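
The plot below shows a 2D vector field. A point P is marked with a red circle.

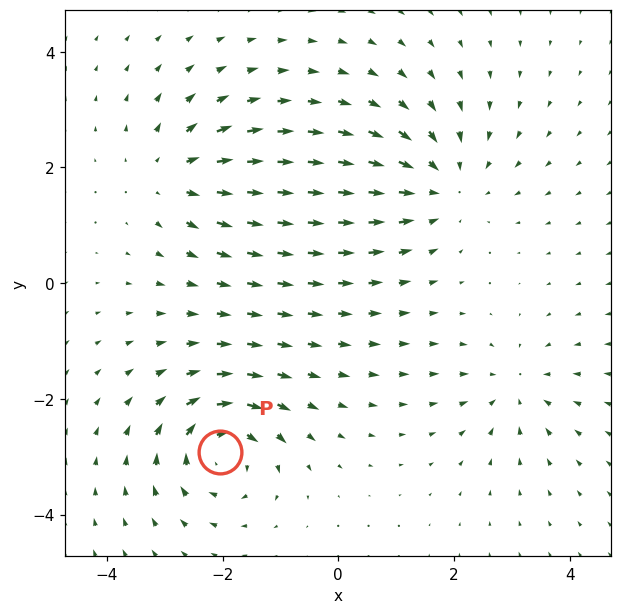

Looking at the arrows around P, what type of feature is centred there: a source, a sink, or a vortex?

vortex

At P (-2.0, -2.9) the arrows circulate clockwise. Divergence ≈0, curl about -6 — near-zero divergence with nonzero curl is a vortex.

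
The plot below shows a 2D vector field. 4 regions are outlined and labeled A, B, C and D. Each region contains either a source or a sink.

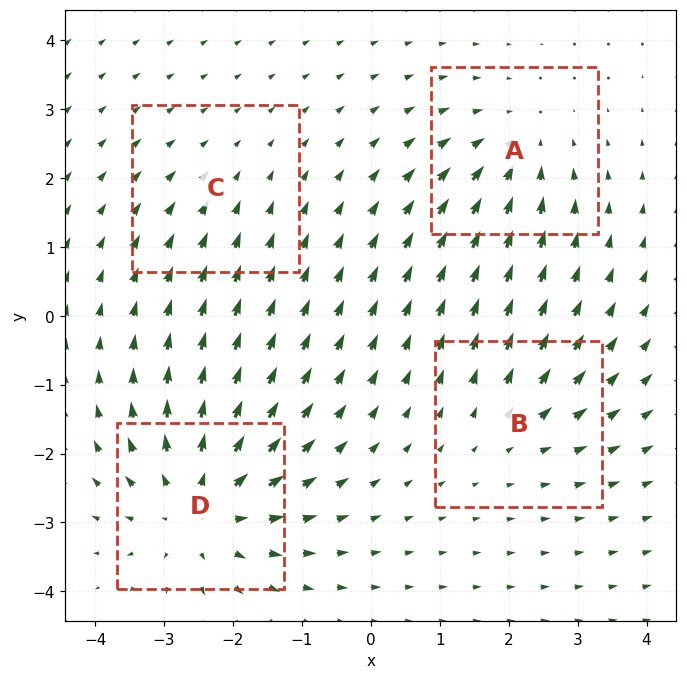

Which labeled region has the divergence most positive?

Divergence at each region's feature centre — A: about -4, B: about +3, C: about -2, D: about +6. Region D is most positive.

D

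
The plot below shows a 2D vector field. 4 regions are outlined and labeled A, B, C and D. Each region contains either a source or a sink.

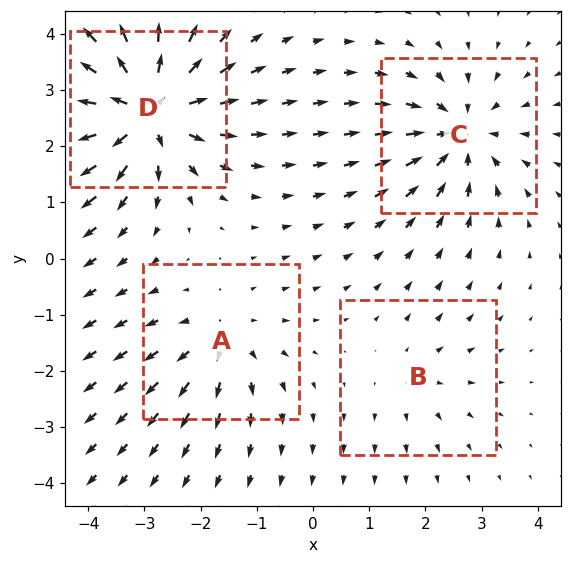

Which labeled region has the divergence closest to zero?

B

Divergence at each region's feature centre — A: about +4, B: about +2, C: about -5, D: about +8. Region B is closest to zero.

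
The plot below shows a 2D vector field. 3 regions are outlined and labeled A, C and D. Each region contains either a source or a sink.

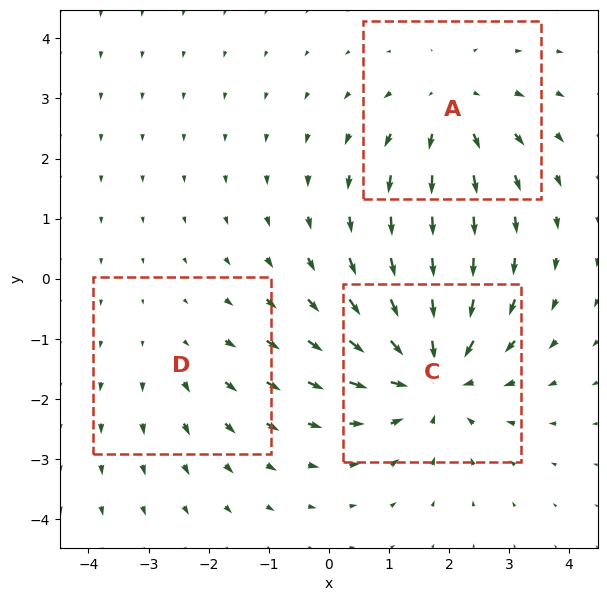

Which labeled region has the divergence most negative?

Divergence at each region's feature centre — A: about +3, C: about -5, D: about +1. Region C is most negative.

C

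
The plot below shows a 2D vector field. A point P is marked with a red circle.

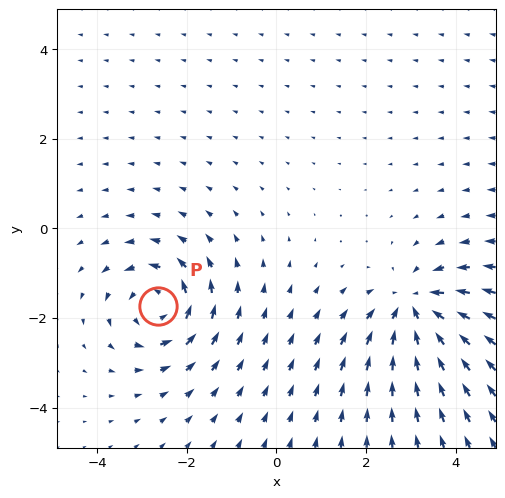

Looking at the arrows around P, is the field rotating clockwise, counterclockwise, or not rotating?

Near P at (-2.6, -1.7) the arrows circulate counterclockwise. The curl (z-component) there is about +5; positive curl means counterclockwise rotation.

counterclockwise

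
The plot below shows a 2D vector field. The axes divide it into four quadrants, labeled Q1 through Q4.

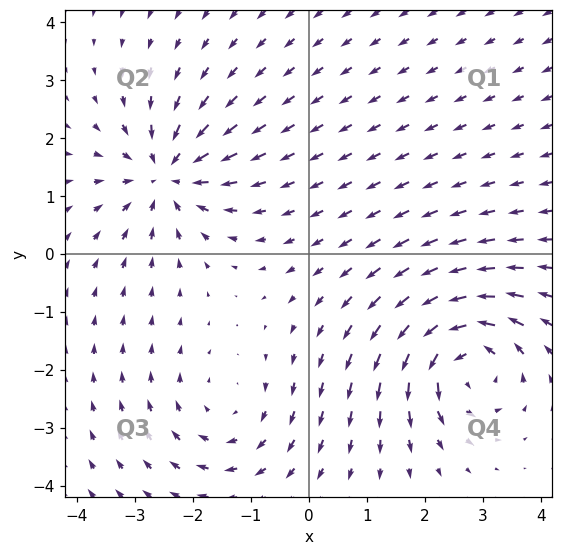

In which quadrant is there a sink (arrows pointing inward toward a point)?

The sink sits at approximately (-2.4, 1.4), which lies in quadrant Q2. The divergence there is about -4, negative as expected for a sink.

Q2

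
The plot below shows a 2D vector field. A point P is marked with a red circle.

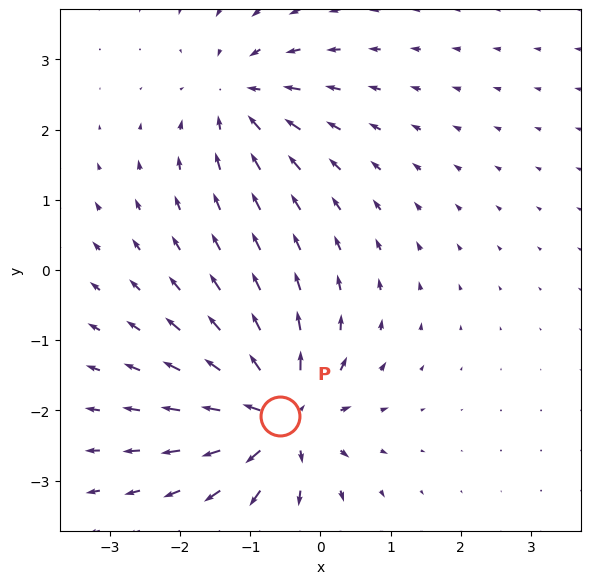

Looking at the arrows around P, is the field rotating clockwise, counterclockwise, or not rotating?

Near P at (-0.6, -2.1) the arrows show no circulation. The curl there is ≈0.

not rotating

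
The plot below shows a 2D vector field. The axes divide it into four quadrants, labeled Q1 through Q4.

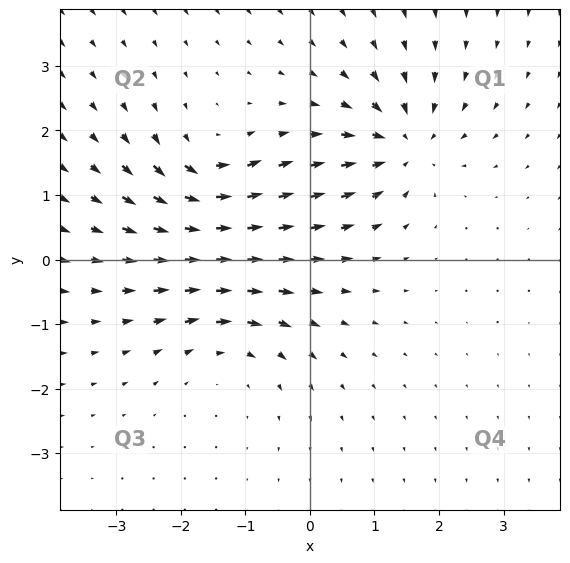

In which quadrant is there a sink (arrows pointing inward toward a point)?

Q1

The sink sits at approximately (1.5, 1.8), which lies in quadrant Q1. The divergence there is about -6, negative as expected for a sink.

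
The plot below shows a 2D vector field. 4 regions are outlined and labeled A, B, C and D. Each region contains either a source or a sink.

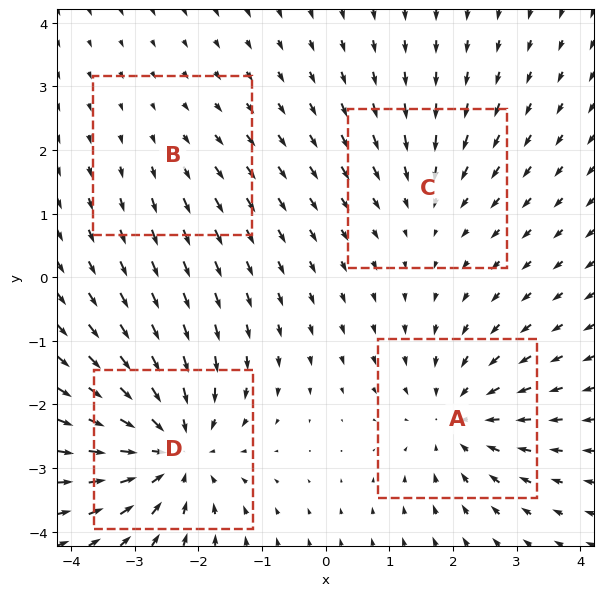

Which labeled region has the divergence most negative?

D

Divergence at each region's feature centre — A: about -5, B: about +2, C: about -3, D: about -7. Region D is most negative.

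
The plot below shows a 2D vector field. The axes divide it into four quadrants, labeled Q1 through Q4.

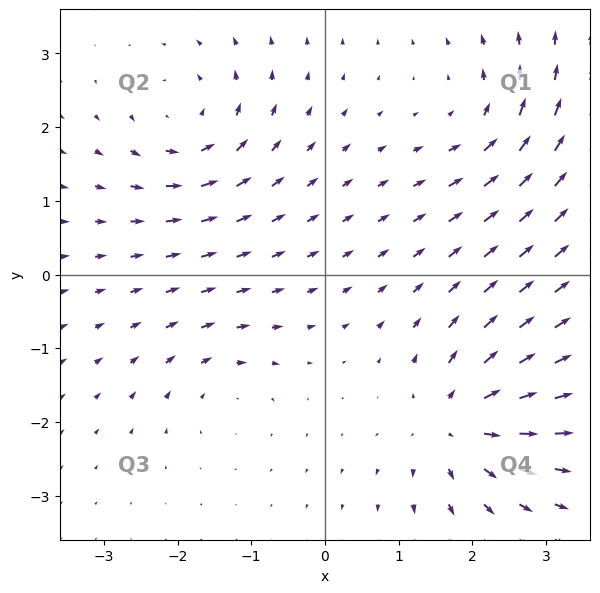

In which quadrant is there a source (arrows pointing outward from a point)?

The source sits at approximately (1.8, -2.0), which lies in quadrant Q4. The divergence there is about +7, positive as expected for a source.

Q4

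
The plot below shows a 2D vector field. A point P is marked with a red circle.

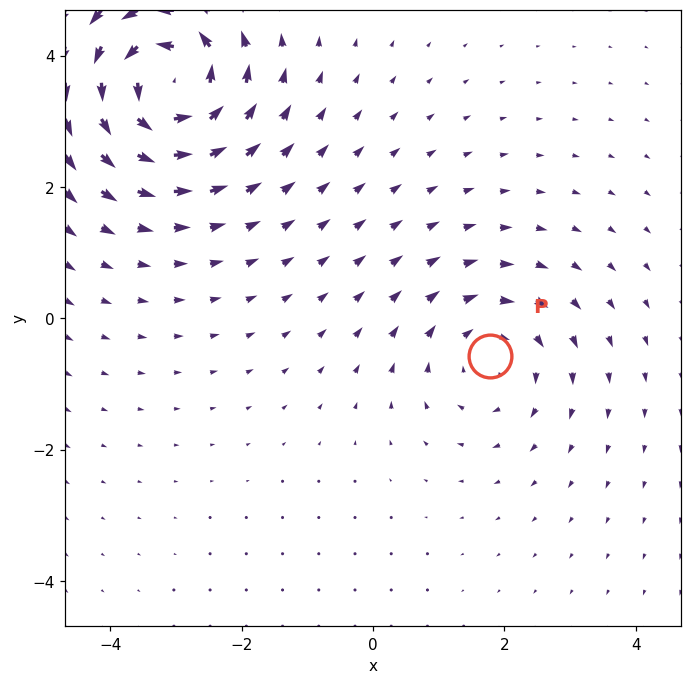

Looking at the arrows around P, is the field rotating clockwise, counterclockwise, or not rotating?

Near P at (1.8, -0.6) the arrows circulate clockwise. The curl (z-component) there is about -3; negative curl means clockwise rotation.

clockwise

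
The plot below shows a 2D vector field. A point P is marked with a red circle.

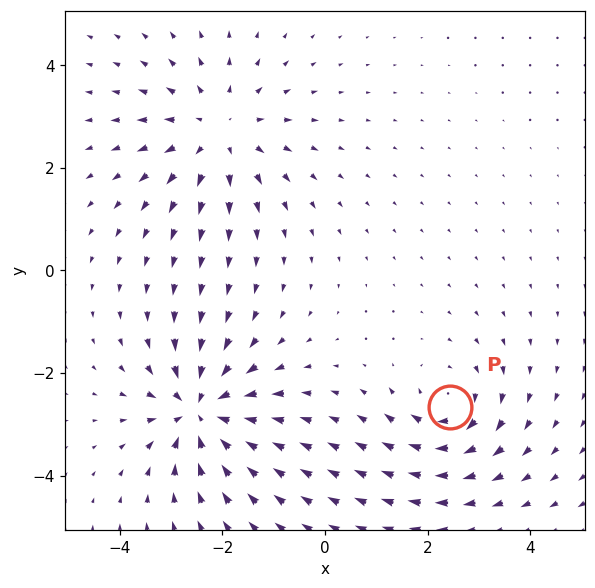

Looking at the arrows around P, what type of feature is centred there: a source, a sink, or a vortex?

At P (2.4, -2.7) the arrows circulate clockwise. Divergence ≈0, curl about -4 — near-zero divergence with nonzero curl is a vortex.

vortex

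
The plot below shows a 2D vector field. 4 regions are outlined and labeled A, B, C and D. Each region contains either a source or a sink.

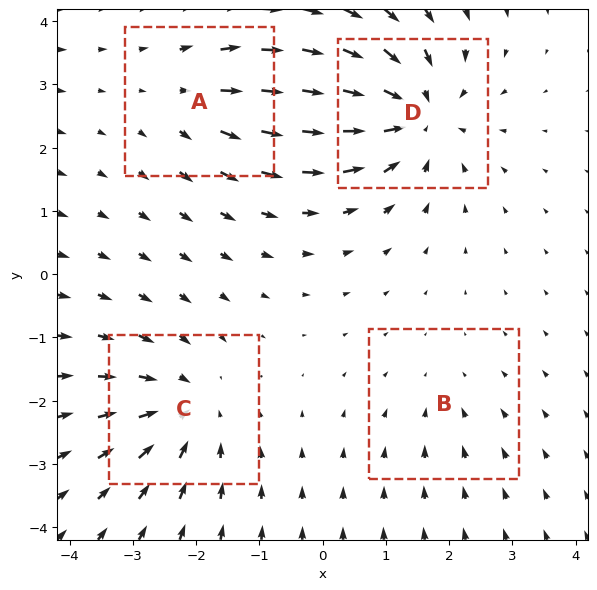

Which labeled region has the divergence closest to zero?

Divergence at each region's feature centre — A: about +3, B: about -2, C: about -5, D: about -7. Region B is closest to zero.

B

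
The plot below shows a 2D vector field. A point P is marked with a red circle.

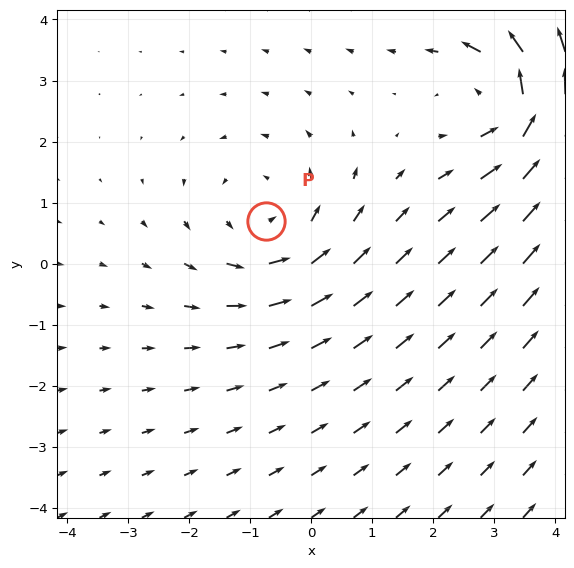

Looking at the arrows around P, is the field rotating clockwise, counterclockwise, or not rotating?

Near P at (-0.7, 0.7) the arrows circulate counterclockwise. The curl (z-component) there is about +3; positive curl means counterclockwise rotation.

counterclockwise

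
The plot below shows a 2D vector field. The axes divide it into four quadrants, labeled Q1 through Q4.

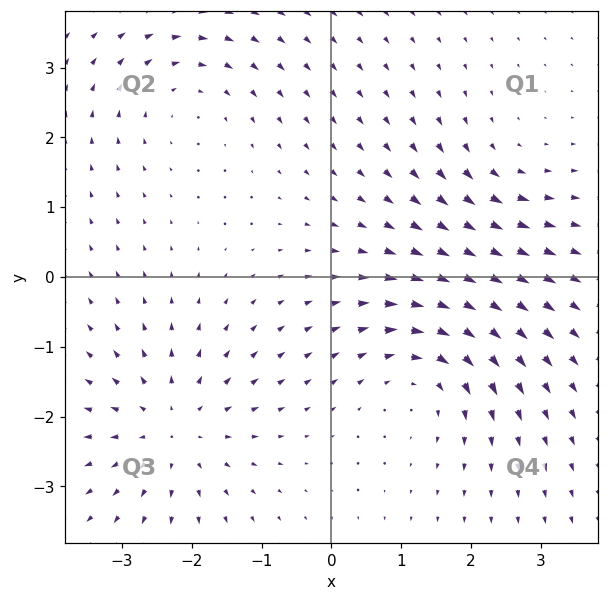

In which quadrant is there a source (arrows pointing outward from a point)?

Q3

The source sits at approximately (-2.3, -2.2), which lies in quadrant Q3. The divergence there is about +4, positive as expected for a source.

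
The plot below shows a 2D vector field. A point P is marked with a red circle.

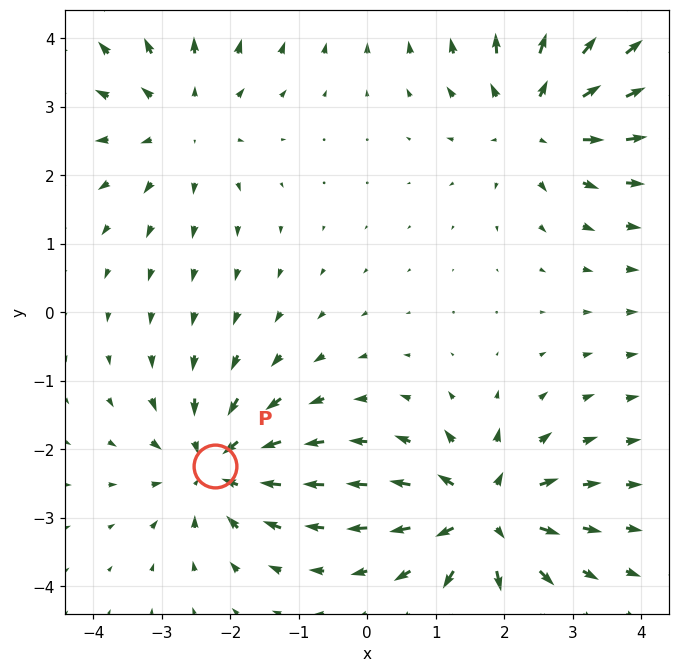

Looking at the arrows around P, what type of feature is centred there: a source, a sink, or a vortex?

At P (-2.2, -2.2) the arrows converge inward. Divergence about -6, curl ≈0 — negative divergence with near-zero curl is a sink.

sink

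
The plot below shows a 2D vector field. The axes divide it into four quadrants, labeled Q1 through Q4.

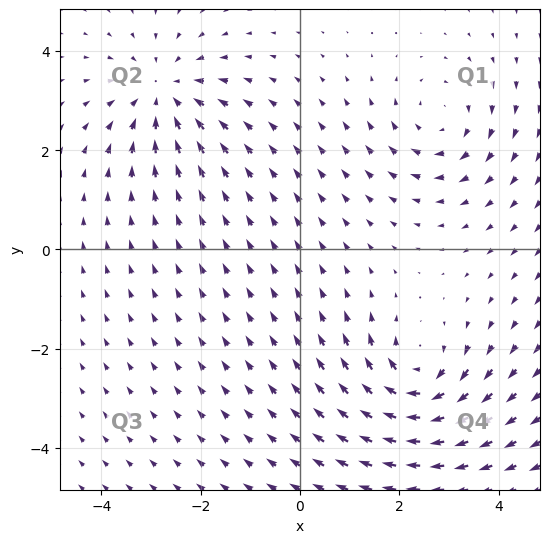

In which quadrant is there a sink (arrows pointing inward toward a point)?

The sink sits at approximately (-2.7, 3.2), which lies in quadrant Q2. The divergence there is about -4, negative as expected for a sink.

Q2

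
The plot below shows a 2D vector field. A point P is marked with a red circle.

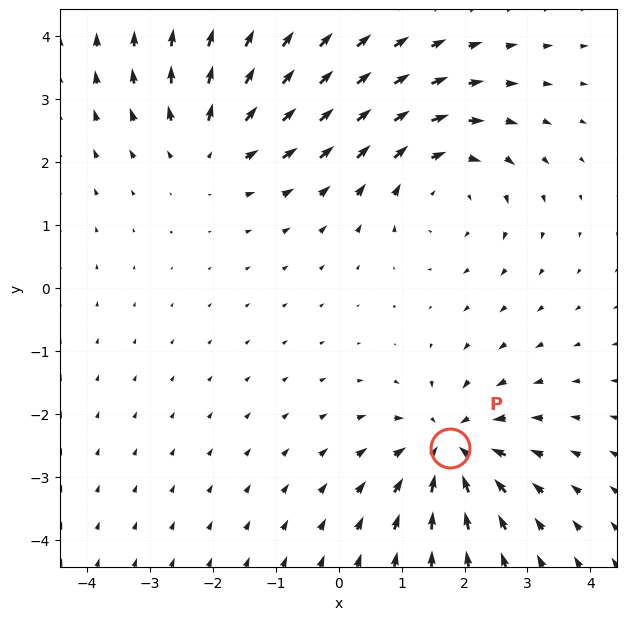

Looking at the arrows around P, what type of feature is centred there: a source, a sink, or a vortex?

At P (1.8, -2.5) the arrows converge inward. Divergence about -4, curl ≈0 — negative divergence with near-zero curl is a sink.

sink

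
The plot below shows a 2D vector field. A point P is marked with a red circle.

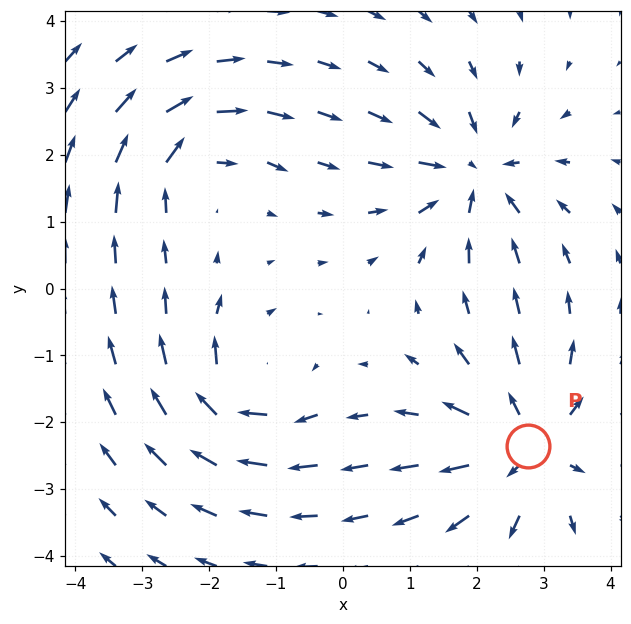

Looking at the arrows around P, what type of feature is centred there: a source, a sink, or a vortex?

source

At P (2.8, -2.4) the arrows spread outward. Divergence about +5, curl ≈0 — positive divergence with near-zero curl is a source.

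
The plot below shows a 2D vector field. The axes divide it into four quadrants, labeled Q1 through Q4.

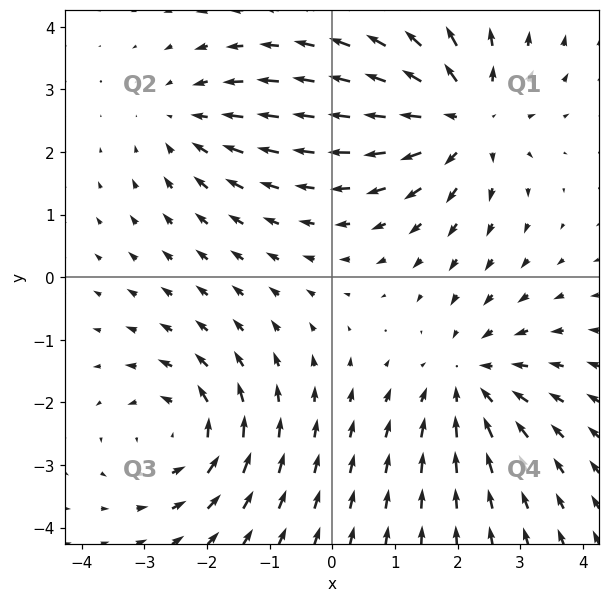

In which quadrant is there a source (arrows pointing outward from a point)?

Q1

The source sits at approximately (2.1, 2.5), which lies in quadrant Q1. The divergence there is about +4, positive as expected for a source.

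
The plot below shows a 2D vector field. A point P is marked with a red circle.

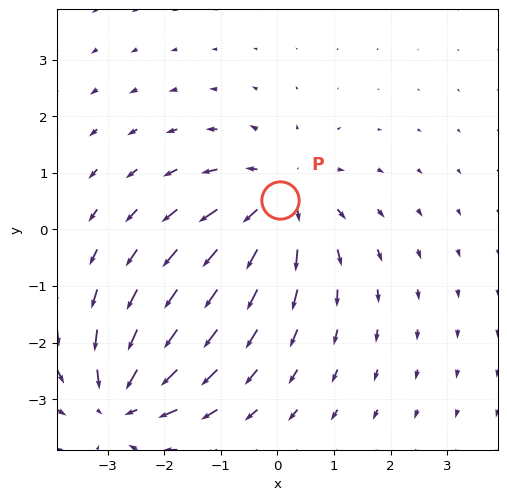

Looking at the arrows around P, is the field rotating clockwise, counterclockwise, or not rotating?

Near P at (0.1, 0.5) the arrows show no circulation. The curl there is ≈0.

not rotating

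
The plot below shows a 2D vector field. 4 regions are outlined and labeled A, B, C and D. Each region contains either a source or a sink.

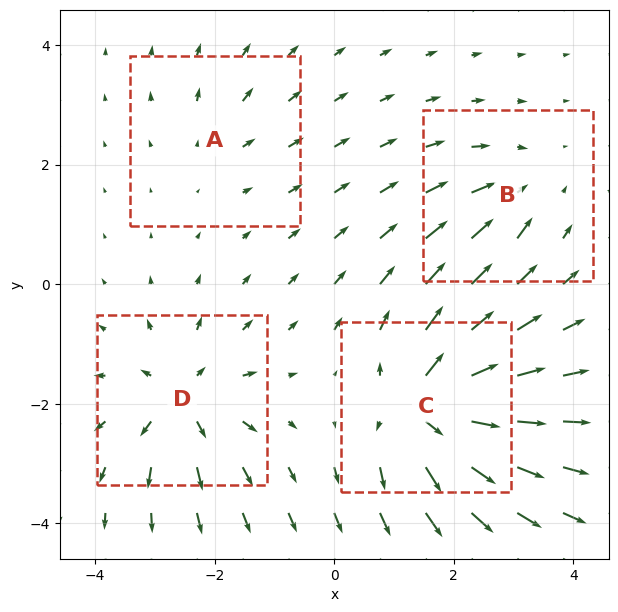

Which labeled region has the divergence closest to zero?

A

Divergence at each region's feature centre — A: about +3, B: about -4, C: about +9, D: about +7. Region A is closest to zero.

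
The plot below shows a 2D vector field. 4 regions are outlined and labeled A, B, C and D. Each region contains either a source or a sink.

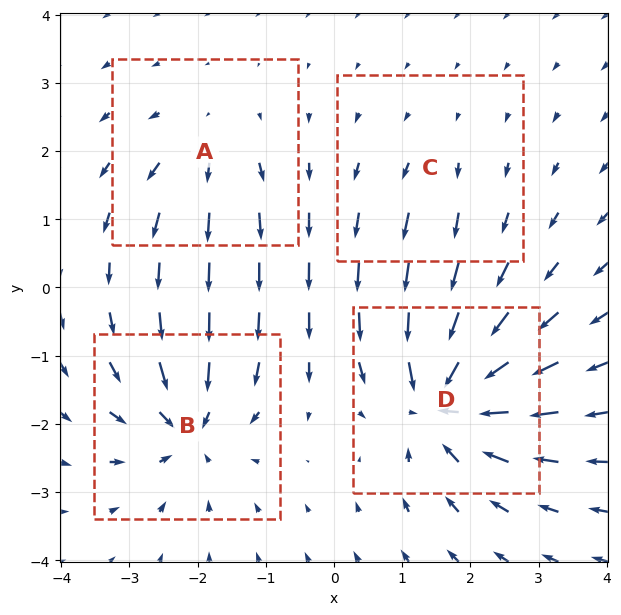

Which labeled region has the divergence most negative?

D

Divergence at each region's feature centre — A: about +4, B: about -7, C: about +2, D: about -9. Region D is most negative.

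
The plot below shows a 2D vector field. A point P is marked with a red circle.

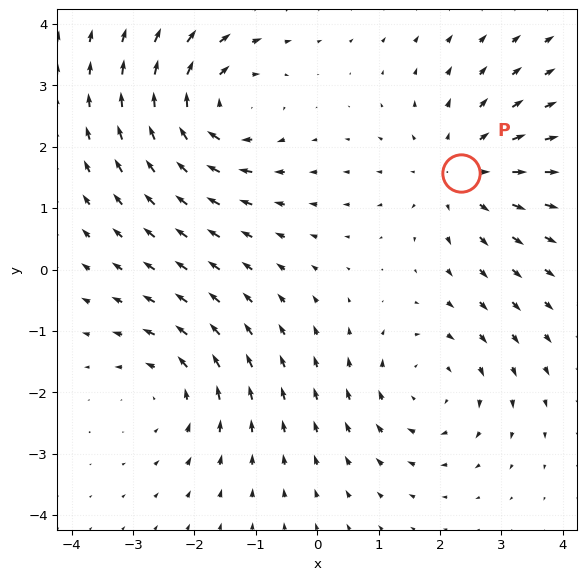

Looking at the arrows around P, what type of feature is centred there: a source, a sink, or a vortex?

source

At P (2.3, 1.6) the arrows spread outward. Divergence about +4, curl ≈0 — positive divergence with near-zero curl is a source.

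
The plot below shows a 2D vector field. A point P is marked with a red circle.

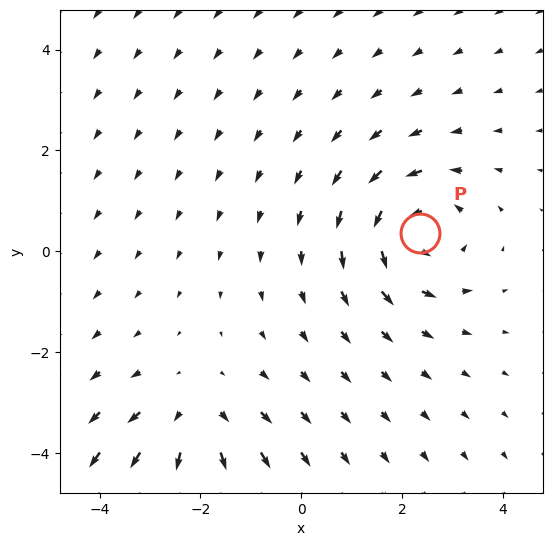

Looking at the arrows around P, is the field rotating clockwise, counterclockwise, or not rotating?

counterclockwise

Near P at (2.3, 0.4) the arrows circulate counterclockwise. The curl (z-component) there is about +4; positive curl means counterclockwise rotation.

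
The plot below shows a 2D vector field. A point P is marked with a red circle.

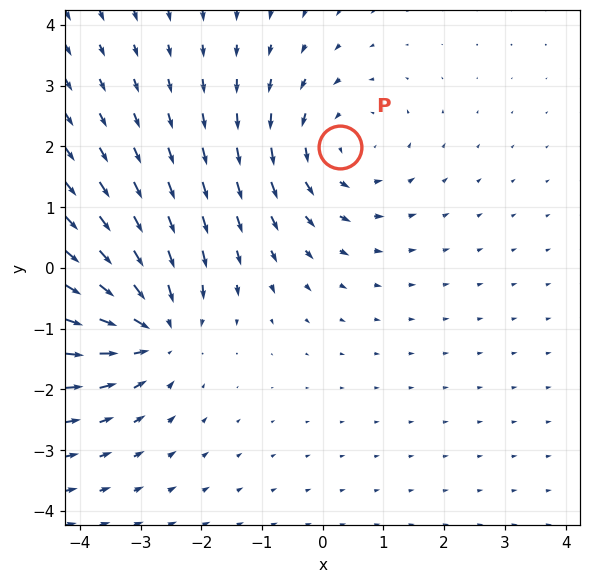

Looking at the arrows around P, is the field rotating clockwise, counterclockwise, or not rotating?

Near P at (0.3, 2.0) the arrows circulate counterclockwise. The curl (z-component) there is about +3; positive curl means counterclockwise rotation.

counterclockwise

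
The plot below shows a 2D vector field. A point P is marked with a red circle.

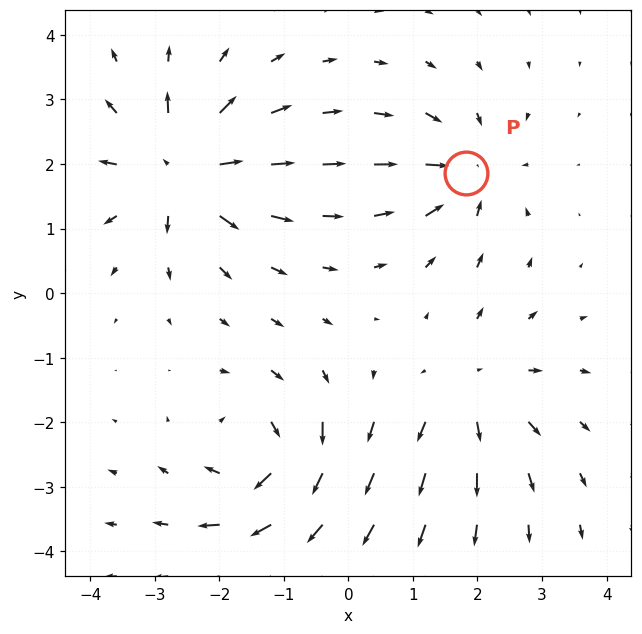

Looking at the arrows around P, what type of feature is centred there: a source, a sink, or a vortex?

sink

At P (1.8, 1.9) the arrows converge inward. Divergence about -5, curl ≈0 — negative divergence with near-zero curl is a sink.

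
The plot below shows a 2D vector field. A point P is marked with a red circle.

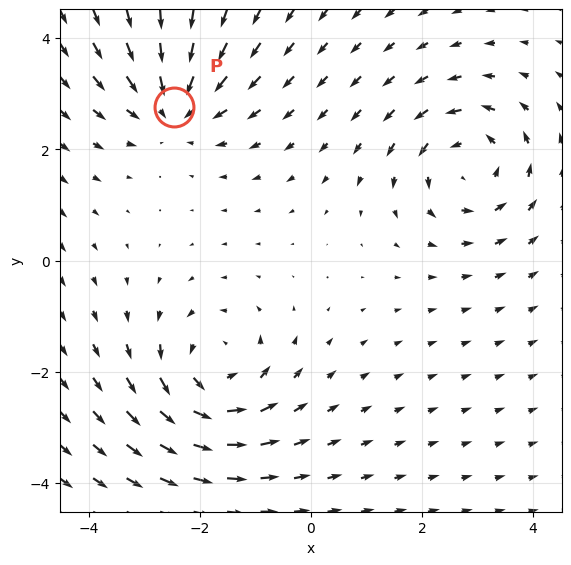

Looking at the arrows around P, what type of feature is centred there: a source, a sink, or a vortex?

At P (-2.5, 2.8) the arrows converge inward. Divergence about -4, curl ≈0 — negative divergence with near-zero curl is a sink.

sink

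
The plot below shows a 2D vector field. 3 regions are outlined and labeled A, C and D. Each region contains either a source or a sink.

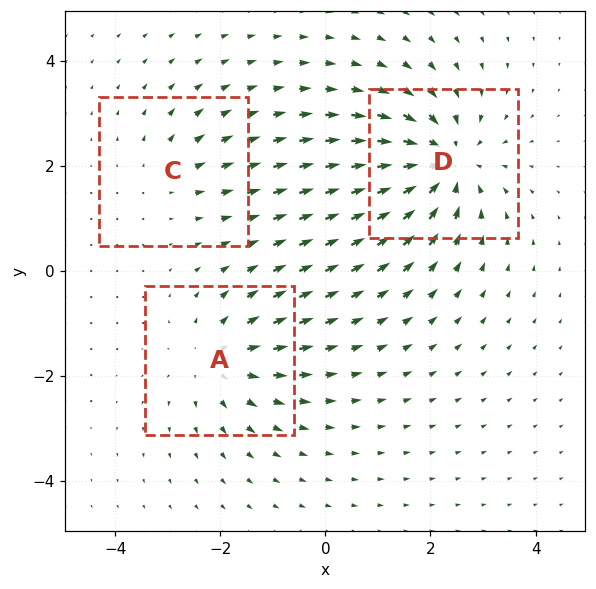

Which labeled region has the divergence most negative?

D

Divergence at each region's feature centre — A: about +3, C: about +2, D: about -5. Region D is most negative.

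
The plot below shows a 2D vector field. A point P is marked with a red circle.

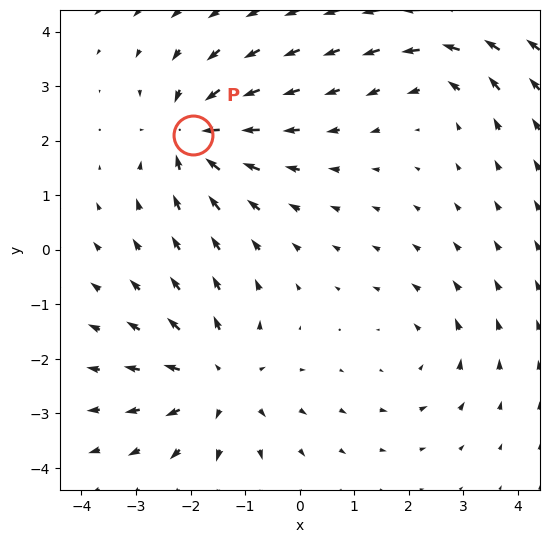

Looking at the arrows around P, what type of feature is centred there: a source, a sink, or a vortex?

At P (-2.0, 2.1) the arrows converge inward. Divergence about -6, curl ≈0 — negative divergence with near-zero curl is a sink.

sink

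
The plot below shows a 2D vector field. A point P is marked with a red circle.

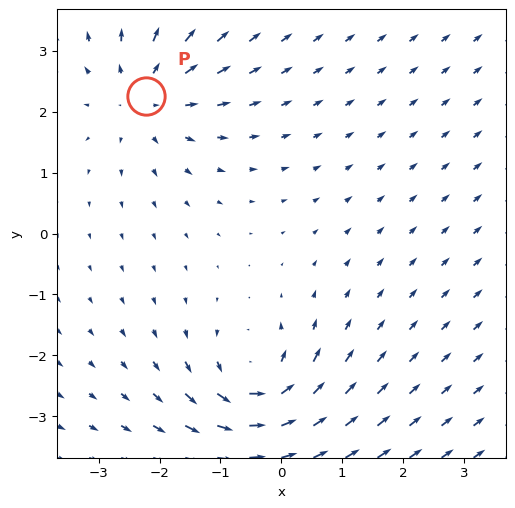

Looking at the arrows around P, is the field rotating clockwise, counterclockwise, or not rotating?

Near P at (-2.2, 2.3) the arrows show no circulation. The curl there is ≈0.

not rotating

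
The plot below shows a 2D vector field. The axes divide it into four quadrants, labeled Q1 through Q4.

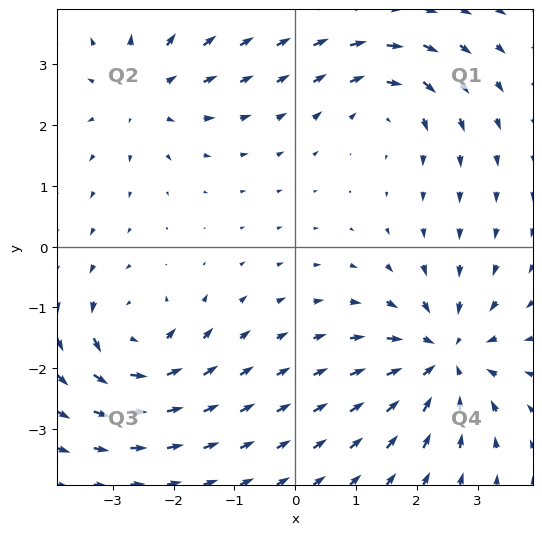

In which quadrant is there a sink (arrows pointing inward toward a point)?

Q4

The sink sits at approximately (2.5, -1.8), which lies in quadrant Q4. The divergence there is about -5, negative as expected for a sink.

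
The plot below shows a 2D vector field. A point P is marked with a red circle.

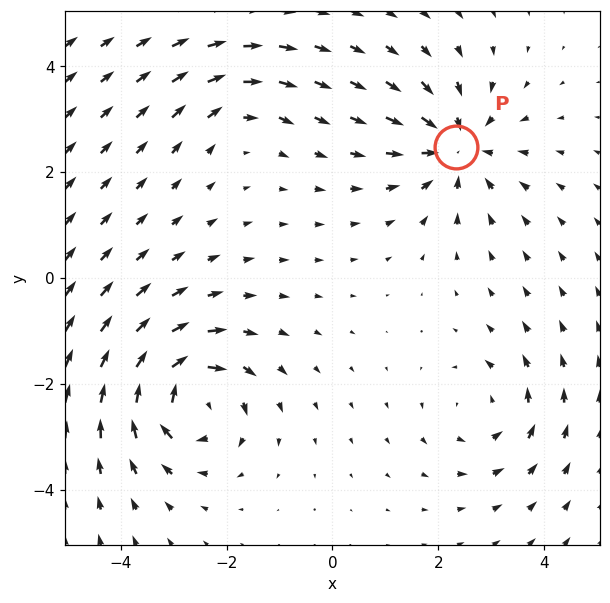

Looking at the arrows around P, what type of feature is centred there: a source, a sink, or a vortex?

At P (2.3, 2.5) the arrows converge inward. Divergence about -5, curl ≈0 — negative divergence with near-zero curl is a sink.

sink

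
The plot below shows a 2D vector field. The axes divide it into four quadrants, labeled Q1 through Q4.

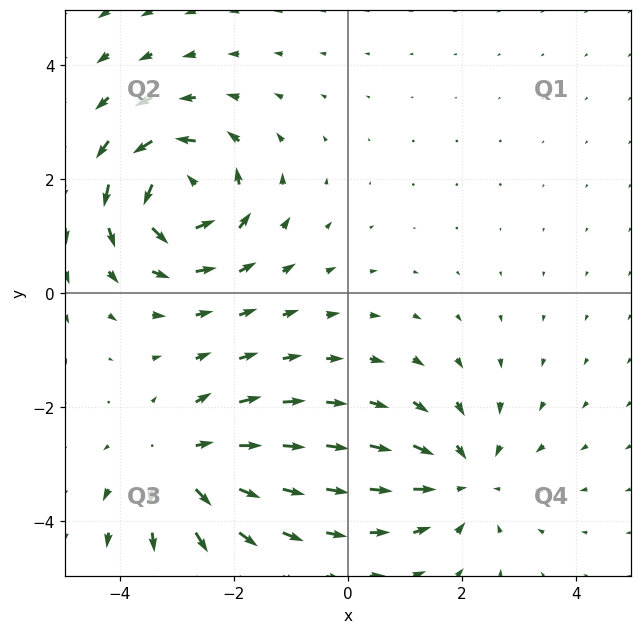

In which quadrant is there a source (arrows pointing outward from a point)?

The source sits at approximately (-2.9, -3.0), which lies in quadrant Q3. The divergence there is about +5, positive as expected for a source.

Q3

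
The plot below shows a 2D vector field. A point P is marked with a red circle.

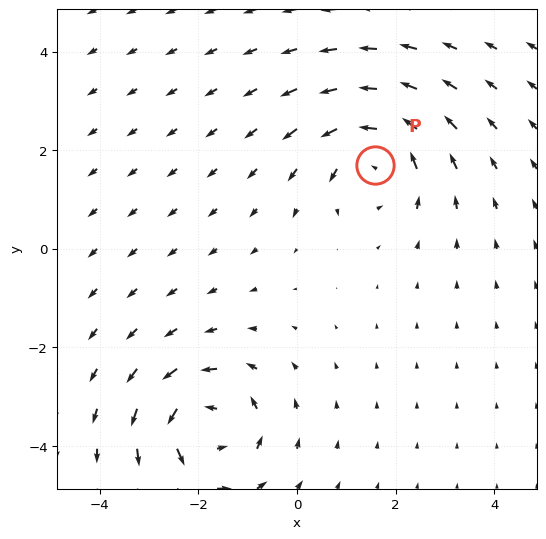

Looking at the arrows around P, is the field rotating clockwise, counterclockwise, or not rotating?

Near P at (1.6, 1.7) the arrows circulate counterclockwise. The curl (z-component) there is about +4; positive curl means counterclockwise rotation.

counterclockwise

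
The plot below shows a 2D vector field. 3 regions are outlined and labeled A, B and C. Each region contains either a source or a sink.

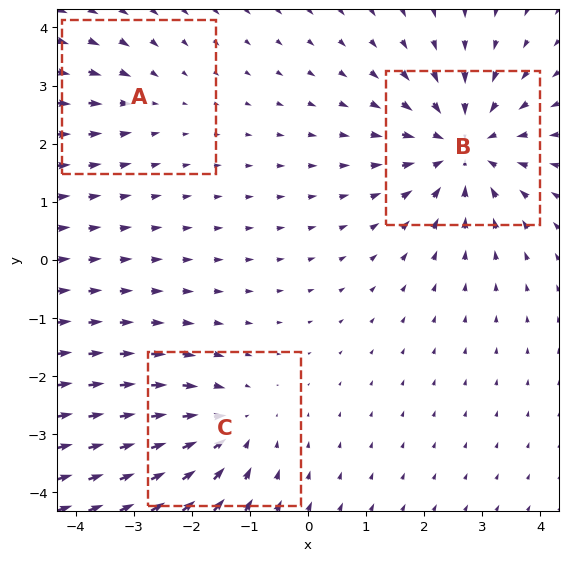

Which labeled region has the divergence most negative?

B

Divergence at each region's feature centre — A: about -2, B: about -5, C: about -3. Region B is most negative.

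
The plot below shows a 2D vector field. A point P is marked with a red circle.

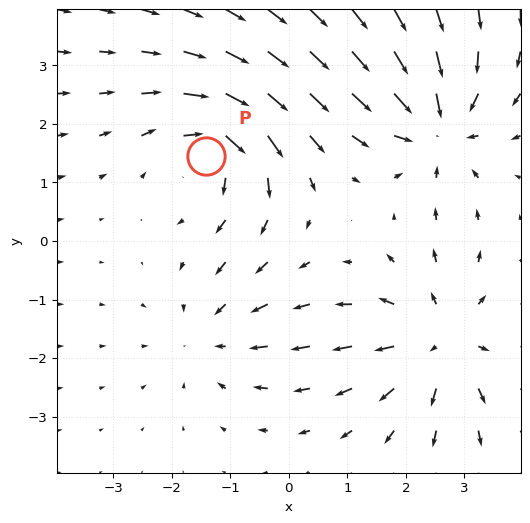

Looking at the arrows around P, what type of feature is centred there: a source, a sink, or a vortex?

vortex

At P (-1.4, 1.4) the arrows circulate clockwise. Divergence ≈0, curl about -5 — near-zero divergence with nonzero curl is a vortex.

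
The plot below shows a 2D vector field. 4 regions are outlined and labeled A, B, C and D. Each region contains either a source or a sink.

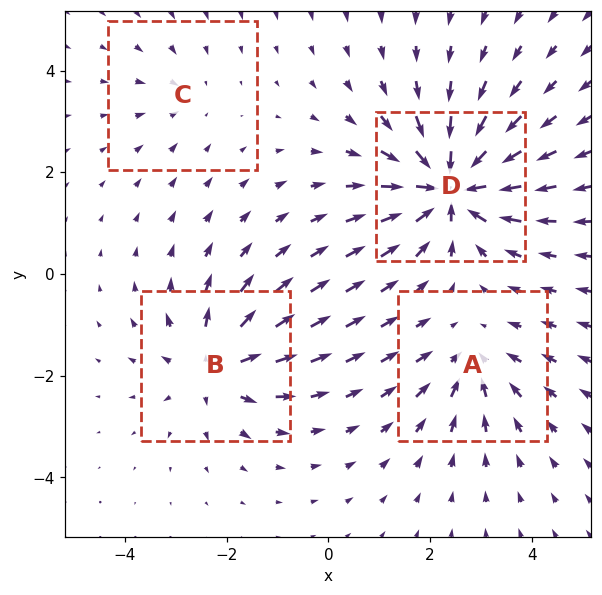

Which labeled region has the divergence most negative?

D

Divergence at each region's feature centre — A: about -4, B: about +5, C: about -2, D: about -8. Region D is most negative.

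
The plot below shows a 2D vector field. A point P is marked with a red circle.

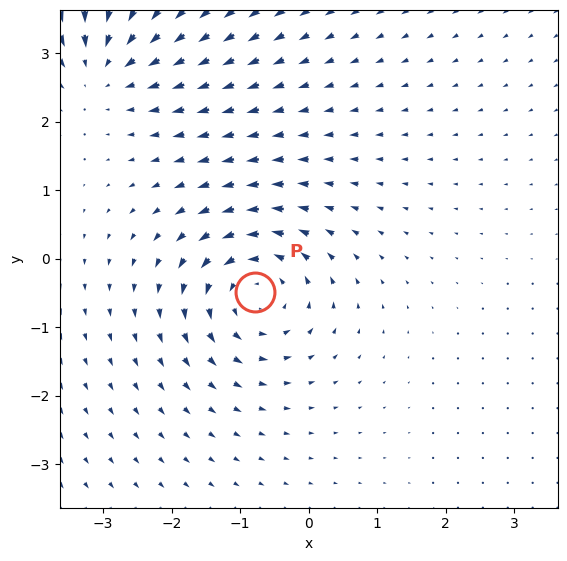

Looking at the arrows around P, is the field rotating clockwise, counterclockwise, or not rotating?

Near P at (-0.8, -0.5) the arrows circulate counterclockwise. The curl (z-component) there is about +4; positive curl means counterclockwise rotation.

counterclockwise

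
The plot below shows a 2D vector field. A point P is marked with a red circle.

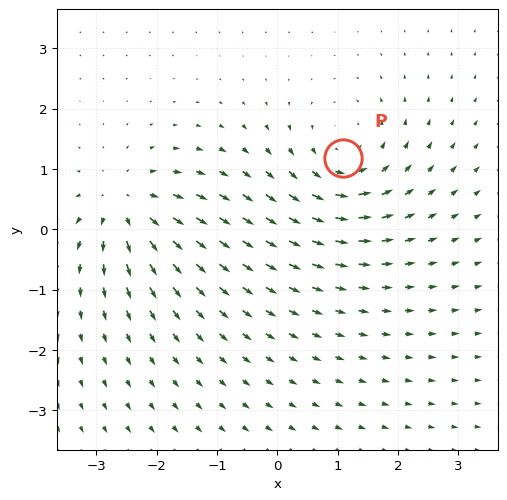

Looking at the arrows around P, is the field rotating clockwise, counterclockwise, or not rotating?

counterclockwise

Near P at (1.1, 1.2) the arrows circulate counterclockwise. The curl (z-component) there is about +5; positive curl means counterclockwise rotation.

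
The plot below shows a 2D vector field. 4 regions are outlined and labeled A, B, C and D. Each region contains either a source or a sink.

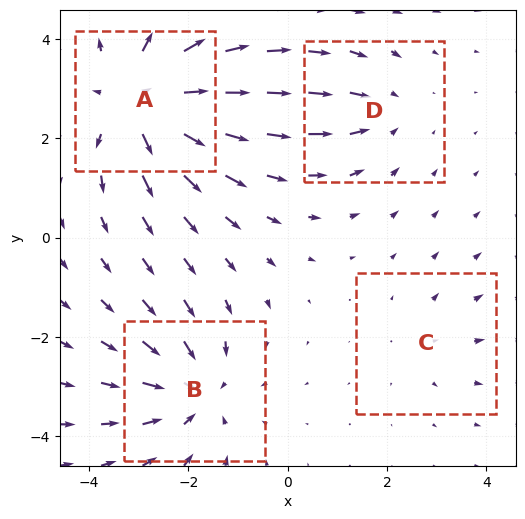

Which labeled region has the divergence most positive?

Divergence at each region's feature centre — A: about +6, B: about -4, C: about +2, D: about -3. Region A is most positive.

A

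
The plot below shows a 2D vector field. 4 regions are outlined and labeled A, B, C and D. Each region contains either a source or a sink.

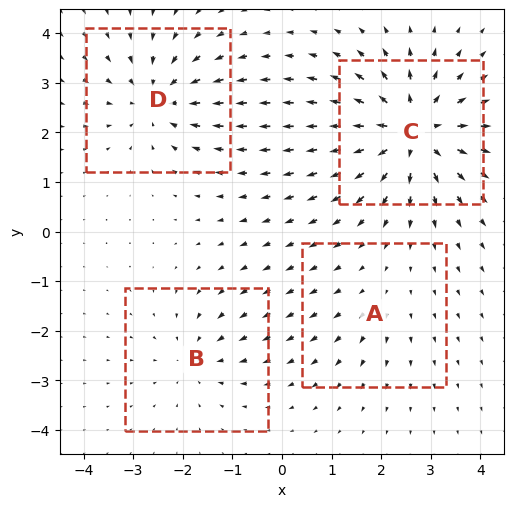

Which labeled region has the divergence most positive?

Divergence at each region's feature centre — A: about +2, B: about -3, C: about +7, D: about -5. Region C is most positive.

C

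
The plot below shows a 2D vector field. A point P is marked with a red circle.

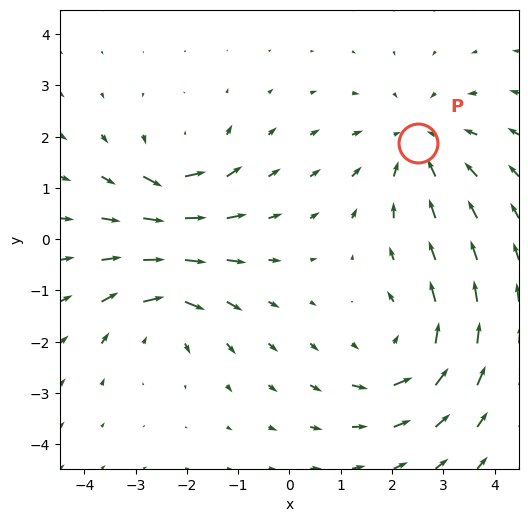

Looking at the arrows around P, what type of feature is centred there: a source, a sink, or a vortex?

At P (2.5, 1.9) the arrows converge inward. Divergence about -4, curl ≈0 — negative divergence with near-zero curl is a sink.

sink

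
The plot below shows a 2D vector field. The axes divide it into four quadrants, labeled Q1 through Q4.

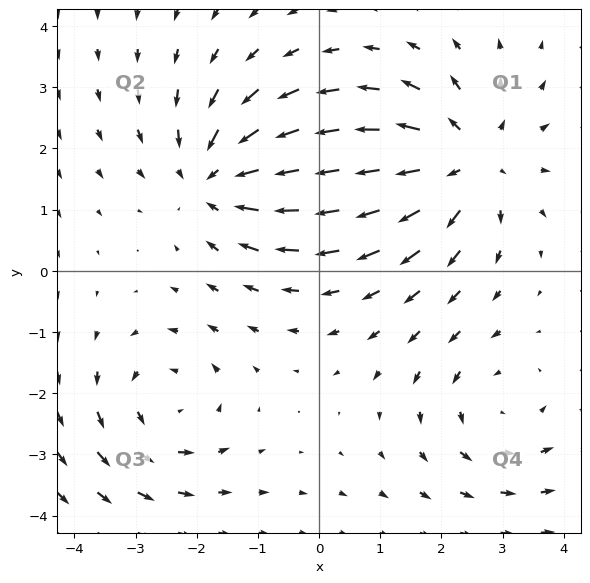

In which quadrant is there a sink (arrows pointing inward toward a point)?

The sink sits at approximately (-1.7, 1.5), which lies in quadrant Q2. The divergence there is about -4, negative as expected for a sink.

Q2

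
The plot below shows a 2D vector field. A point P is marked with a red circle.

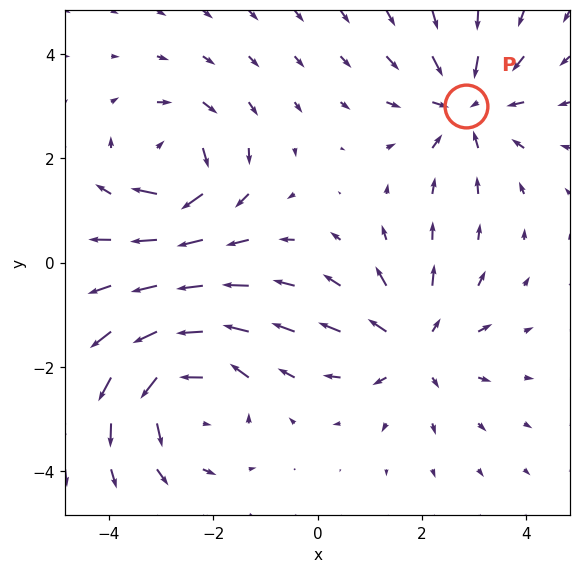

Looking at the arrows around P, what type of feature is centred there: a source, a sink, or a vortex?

At P (2.8, 3.0) the arrows converge inward. Divergence about -3, curl ≈0 — negative divergence with near-zero curl is a sink.

sink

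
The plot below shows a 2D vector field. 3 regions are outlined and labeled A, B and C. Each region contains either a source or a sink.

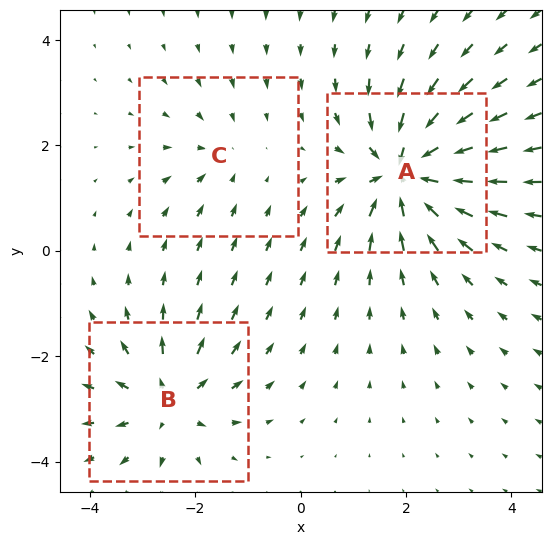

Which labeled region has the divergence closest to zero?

Divergence at each region's feature centre — A: about -6, B: about +4, C: about -2. Region C is closest to zero.

C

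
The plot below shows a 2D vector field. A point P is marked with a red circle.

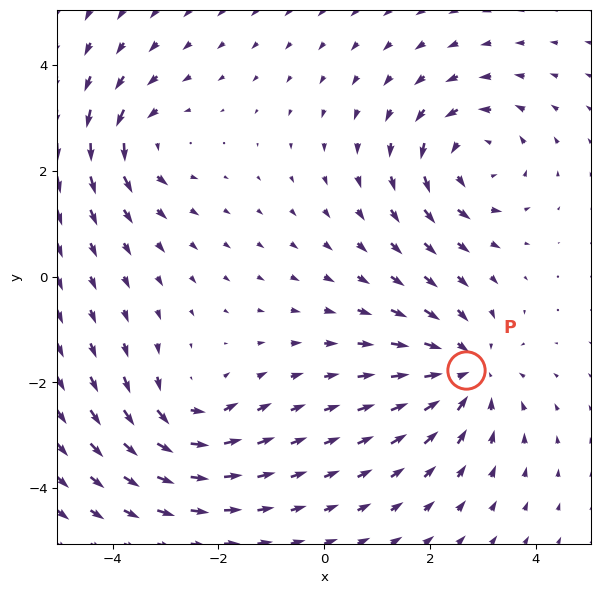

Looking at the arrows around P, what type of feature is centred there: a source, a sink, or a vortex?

sink

At P (2.7, -1.8) the arrows converge inward. Divergence about -4, curl ≈0 — negative divergence with near-zero curl is a sink.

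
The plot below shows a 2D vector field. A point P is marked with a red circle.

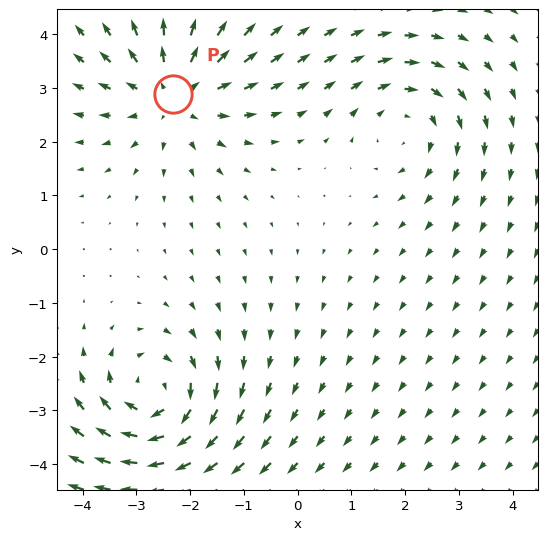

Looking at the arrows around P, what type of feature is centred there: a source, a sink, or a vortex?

At P (-2.3, 2.9) the arrows spread outward. Divergence about +4, curl ≈0 — positive divergence with near-zero curl is a source.

source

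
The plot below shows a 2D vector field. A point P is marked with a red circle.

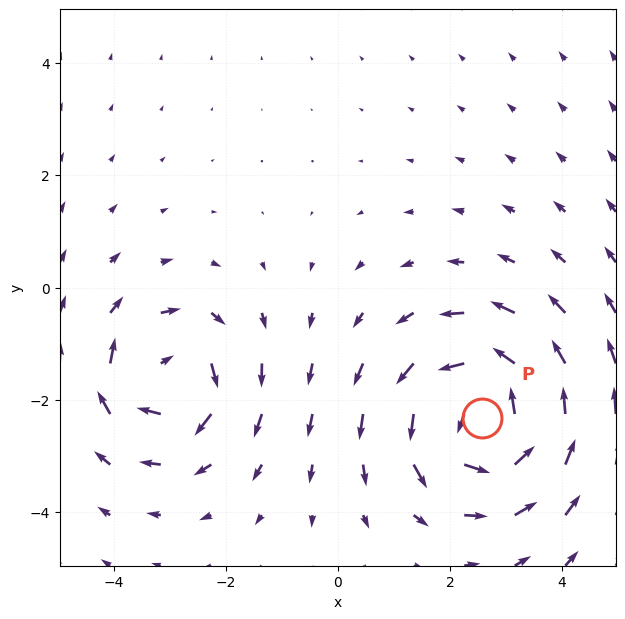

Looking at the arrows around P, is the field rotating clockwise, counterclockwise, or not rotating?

Near P at (2.6, -2.3) the arrows circulate counterclockwise. The curl (z-component) there is about +6; positive curl means counterclockwise rotation.

counterclockwise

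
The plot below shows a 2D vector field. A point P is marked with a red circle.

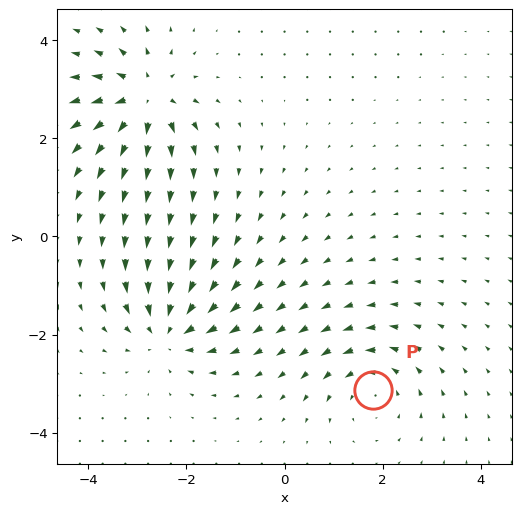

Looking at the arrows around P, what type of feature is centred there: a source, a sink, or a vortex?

vortex

At P (1.8, -3.1) the arrows circulate counterclockwise. Divergence ≈0, curl about +3 — near-zero divergence with nonzero curl is a vortex.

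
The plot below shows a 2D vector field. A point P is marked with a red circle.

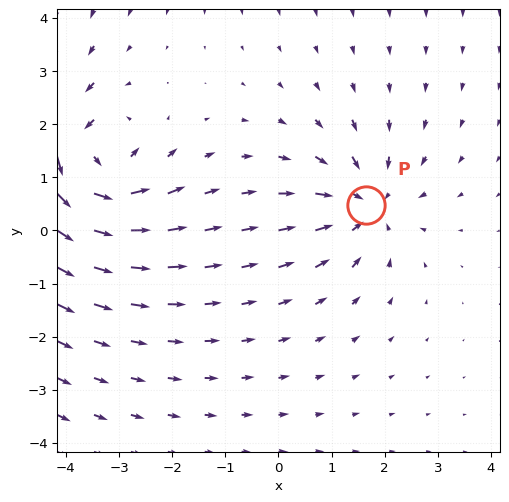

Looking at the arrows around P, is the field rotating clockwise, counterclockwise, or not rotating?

Near P at (1.7, 0.5) the arrows show no circulation. The curl there is ≈0.

not rotating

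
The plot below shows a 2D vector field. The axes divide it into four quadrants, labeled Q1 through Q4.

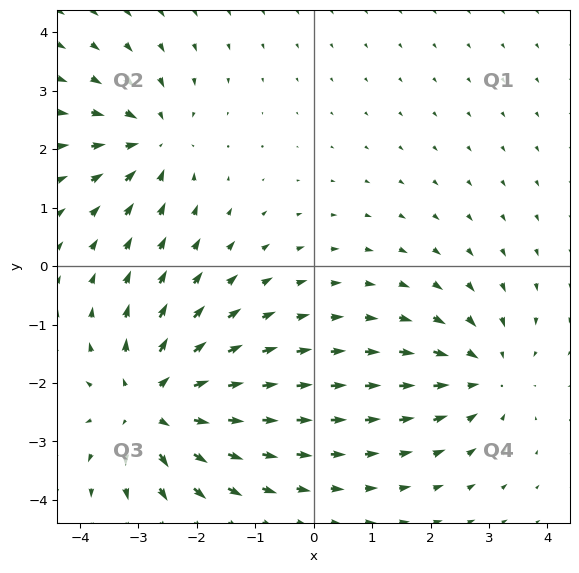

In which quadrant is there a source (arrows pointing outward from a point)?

Q3

The source sits at approximately (-2.8, -2.4), which lies in quadrant Q3. The divergence there is about +4, positive as expected for a source.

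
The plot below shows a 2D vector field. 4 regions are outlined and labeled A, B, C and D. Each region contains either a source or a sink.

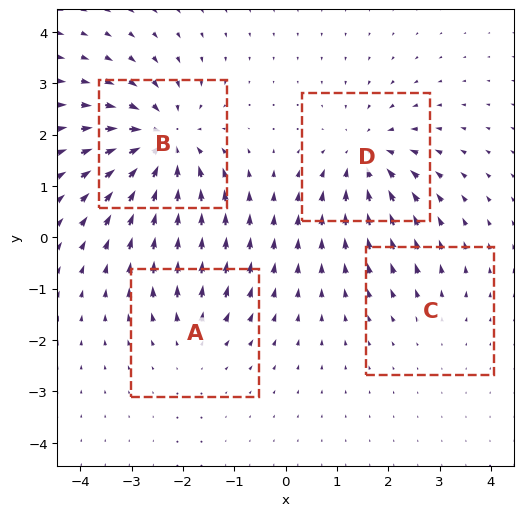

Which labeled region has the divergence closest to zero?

C

Divergence at each region's feature centre — A: about +3, B: about -7, C: about +2, D: about -5. Region C is closest to zero.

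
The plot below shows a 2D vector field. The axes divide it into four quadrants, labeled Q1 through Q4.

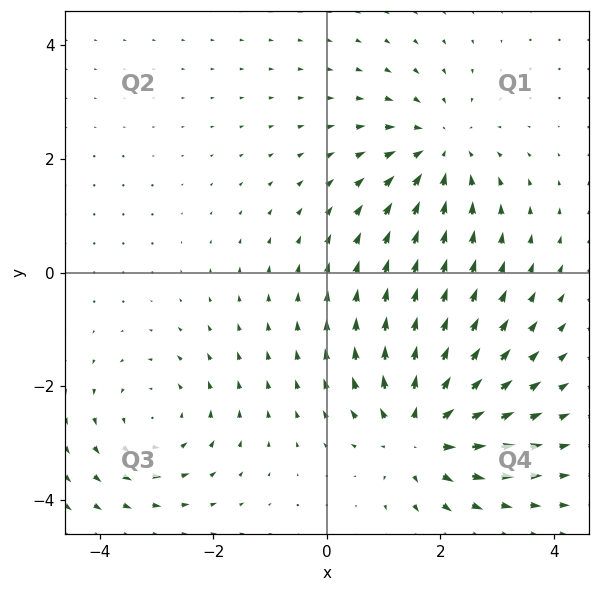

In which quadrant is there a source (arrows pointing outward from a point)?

The source sits at approximately (1.6, -2.8), which lies in quadrant Q4. The divergence there is about +5, positive as expected for a source.

Q4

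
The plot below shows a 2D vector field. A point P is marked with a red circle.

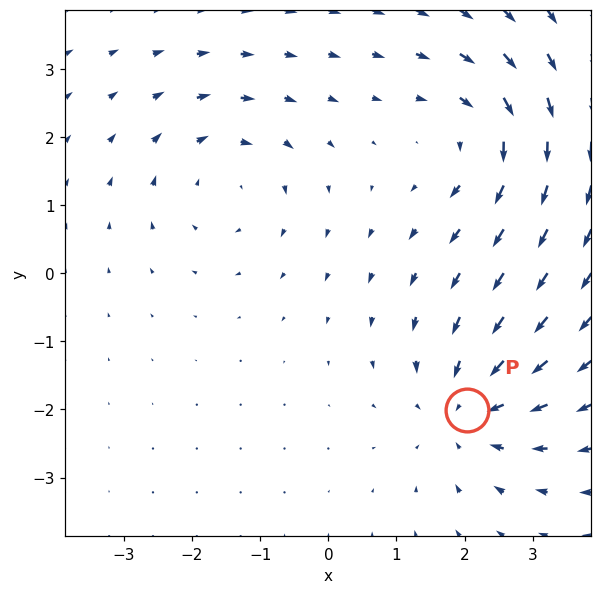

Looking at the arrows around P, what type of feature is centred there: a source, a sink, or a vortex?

At P (2.0, -2.0) the arrows converge inward. Divergence about -5, curl ≈0 — negative divergence with near-zero curl is a sink.

sink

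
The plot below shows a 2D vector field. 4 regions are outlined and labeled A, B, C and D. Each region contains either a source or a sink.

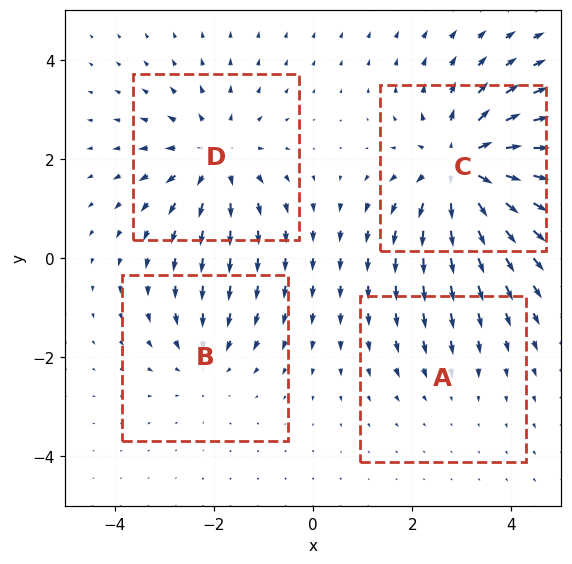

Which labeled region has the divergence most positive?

C

Divergence at each region's feature centre — A: about -2, B: about -3, C: about +7, D: about +4. Region C is most positive.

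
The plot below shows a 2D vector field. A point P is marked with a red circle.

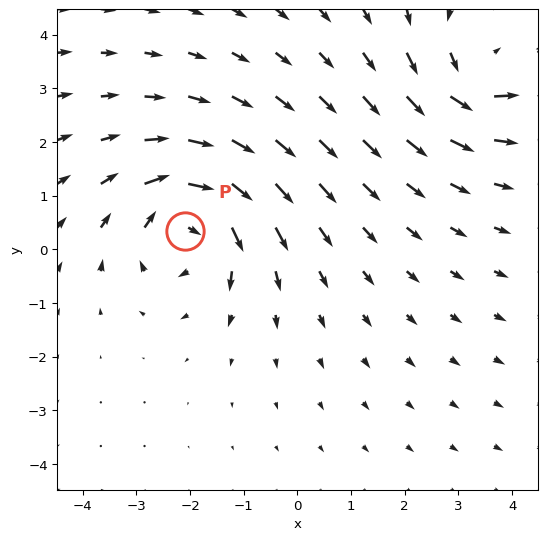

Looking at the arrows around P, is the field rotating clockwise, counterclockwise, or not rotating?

Near P at (-2.1, 0.4) the arrows circulate clockwise. The curl (z-component) there is about -4; negative curl means clockwise rotation.

clockwise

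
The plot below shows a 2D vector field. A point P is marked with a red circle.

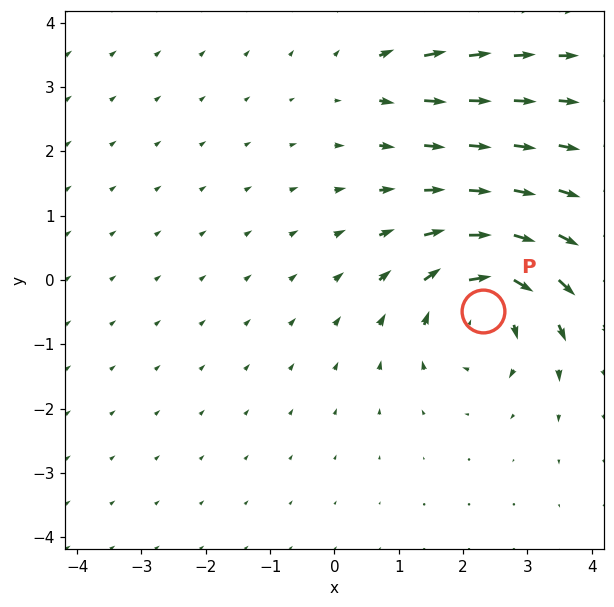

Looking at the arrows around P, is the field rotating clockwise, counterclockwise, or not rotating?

clockwise

Near P at (2.3, -0.5) the arrows circulate clockwise. The curl (z-component) there is about -6; negative curl means clockwise rotation.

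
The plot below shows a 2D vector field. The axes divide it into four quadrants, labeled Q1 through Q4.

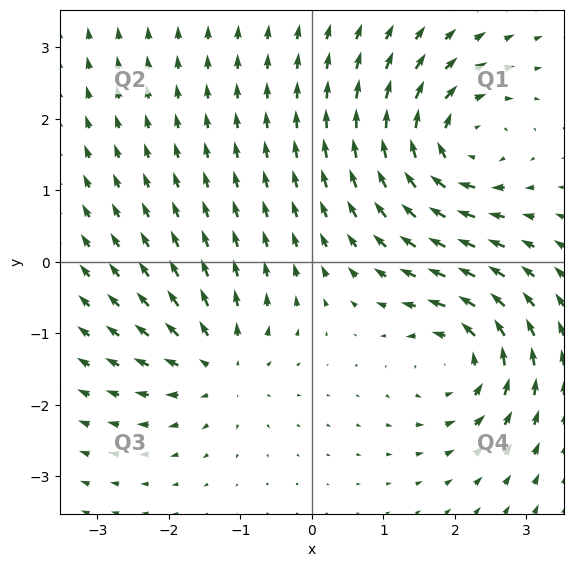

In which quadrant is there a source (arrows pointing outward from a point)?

Q3

The source sits at approximately (-1.3, -1.5), which lies in quadrant Q3. The divergence there is about +4, positive as expected for a source.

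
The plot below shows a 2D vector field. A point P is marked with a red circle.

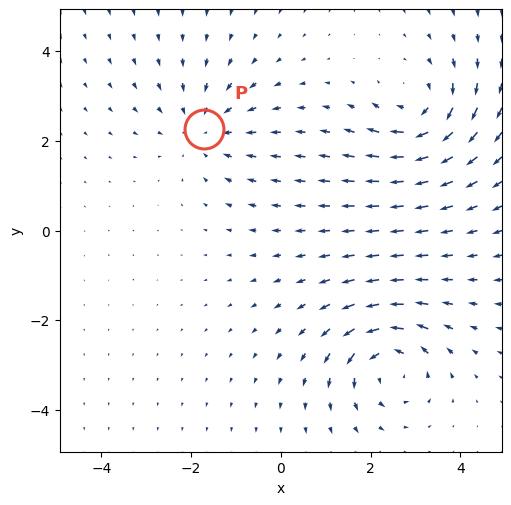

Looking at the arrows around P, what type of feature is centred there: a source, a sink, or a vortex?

sink

At P (-1.7, 2.3) the arrows converge inward. Divergence about -2, curl ≈0 — negative divergence with near-zero curl is a sink.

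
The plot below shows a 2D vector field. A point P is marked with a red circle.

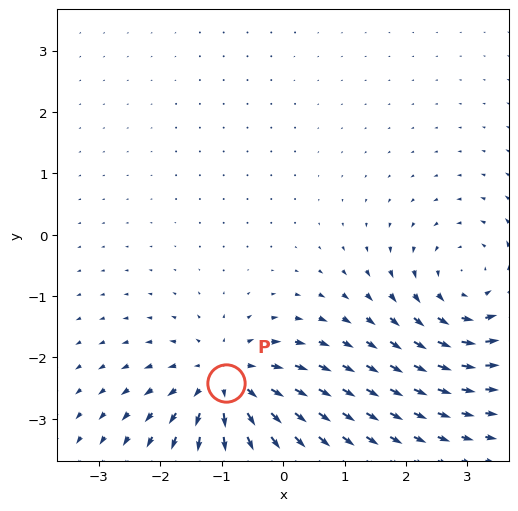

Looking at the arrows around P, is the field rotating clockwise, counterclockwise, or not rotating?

not rotating

Near P at (-0.9, -2.4) the arrows show no circulation. The curl there is ≈0.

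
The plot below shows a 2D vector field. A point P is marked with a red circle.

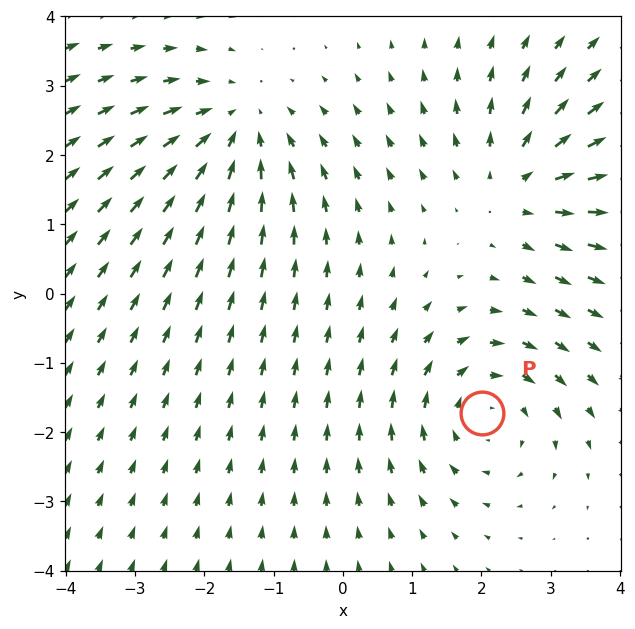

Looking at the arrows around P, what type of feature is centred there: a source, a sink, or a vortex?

vortex

At P (2.0, -1.7) the arrows circulate clockwise. Divergence ≈0, curl about -3 — near-zero divergence with nonzero curl is a vortex.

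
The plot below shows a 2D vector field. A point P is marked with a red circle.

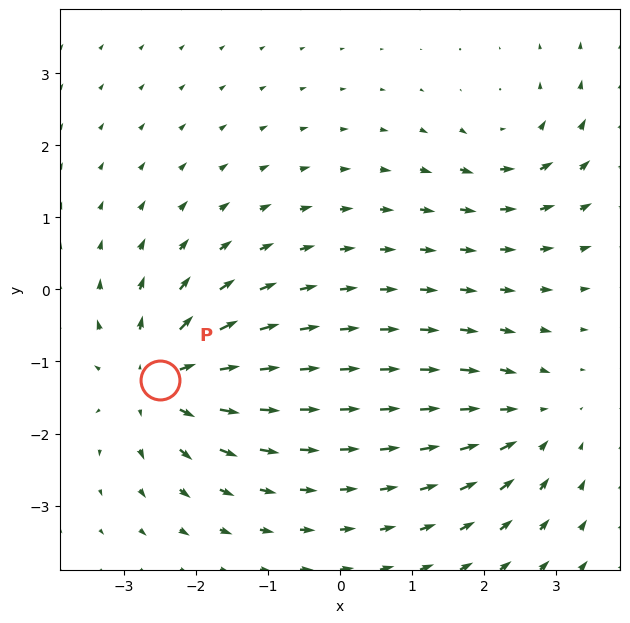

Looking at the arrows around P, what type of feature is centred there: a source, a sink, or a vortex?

source

At P (-2.5, -1.3) the arrows spread outward. Divergence about +6, curl ≈0 — positive divergence with near-zero curl is a source.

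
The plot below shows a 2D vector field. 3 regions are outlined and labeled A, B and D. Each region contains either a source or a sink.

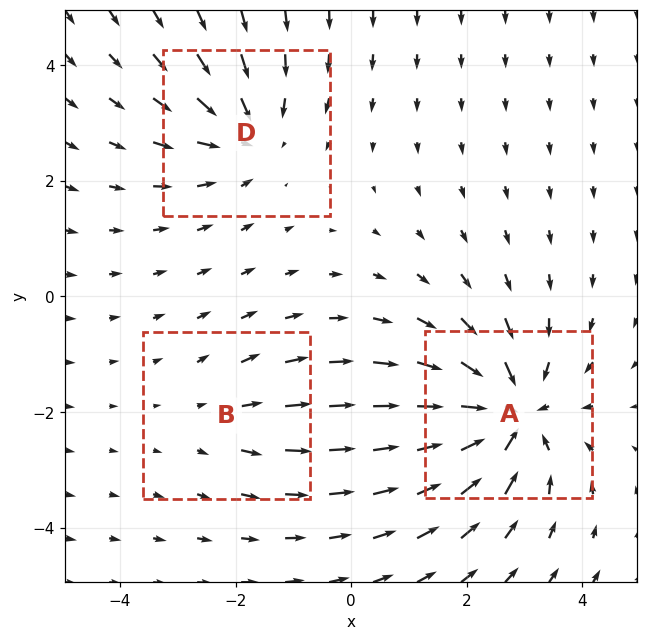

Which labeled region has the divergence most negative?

A

Divergence at each region's feature centre — A: about -5, B: about +2, D: about -3. Region A is most negative.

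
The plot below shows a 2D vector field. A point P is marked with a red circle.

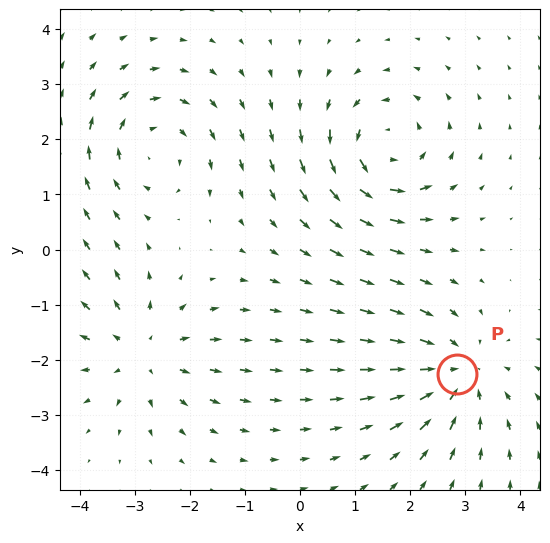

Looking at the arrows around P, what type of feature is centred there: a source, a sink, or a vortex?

sink

At P (2.8, -2.3) the arrows converge inward. Divergence about -4, curl ≈0 — negative divergence with near-zero curl is a sink.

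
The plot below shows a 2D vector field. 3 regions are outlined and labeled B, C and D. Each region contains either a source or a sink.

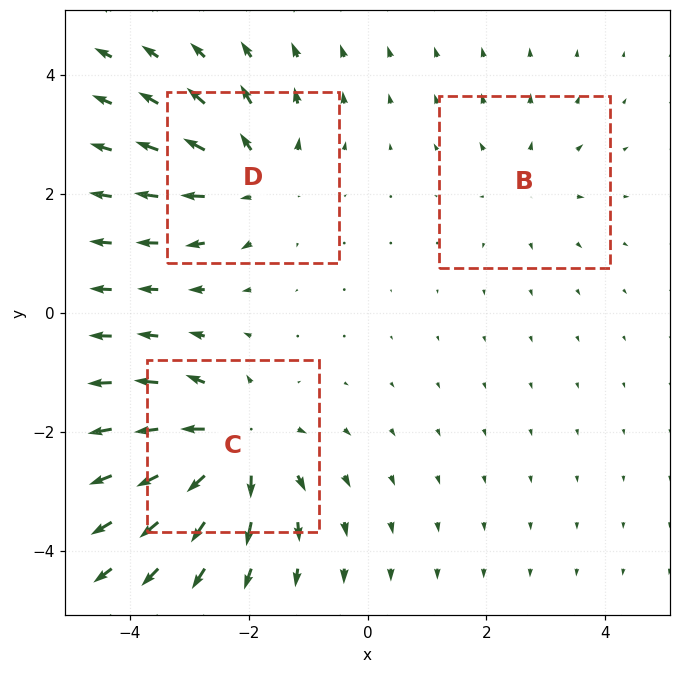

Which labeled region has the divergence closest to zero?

B

Divergence at each region's feature centre — B: about +2, C: about +5, D: about +4. Region B is closest to zero.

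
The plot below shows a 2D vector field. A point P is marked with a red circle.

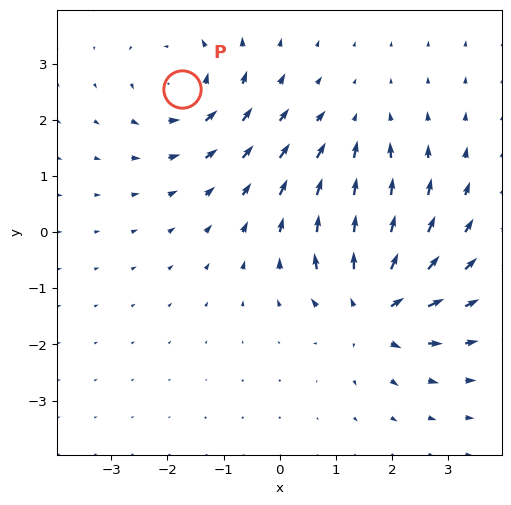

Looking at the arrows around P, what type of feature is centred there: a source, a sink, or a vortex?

vortex

At P (-1.7, 2.5) the arrows circulate counterclockwise. Divergence ≈0, curl about +4 — near-zero divergence with nonzero curl is a vortex.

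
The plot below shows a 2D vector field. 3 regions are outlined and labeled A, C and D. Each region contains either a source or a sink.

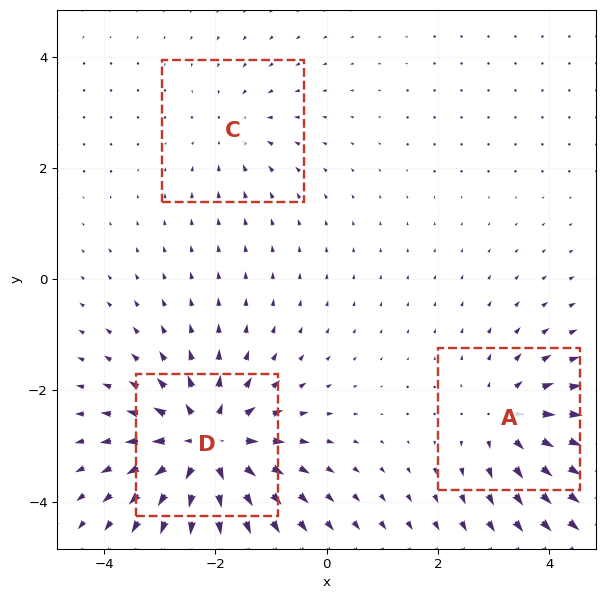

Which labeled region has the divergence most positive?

D

Divergence at each region's feature centre — A: about +4, C: about -2, D: about +6. Region D is most positive.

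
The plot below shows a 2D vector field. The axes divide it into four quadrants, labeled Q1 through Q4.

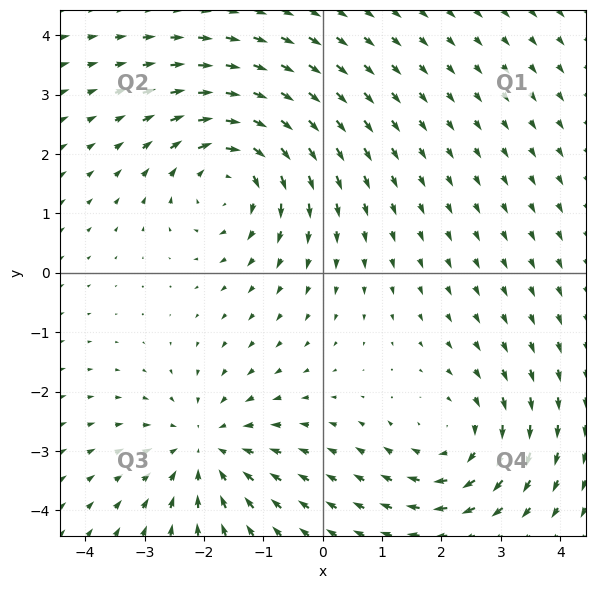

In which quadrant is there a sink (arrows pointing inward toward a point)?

The sink sits at approximately (-2.0, -3.0), which lies in quadrant Q3. The divergence there is about -4, negative as expected for a sink.

Q3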